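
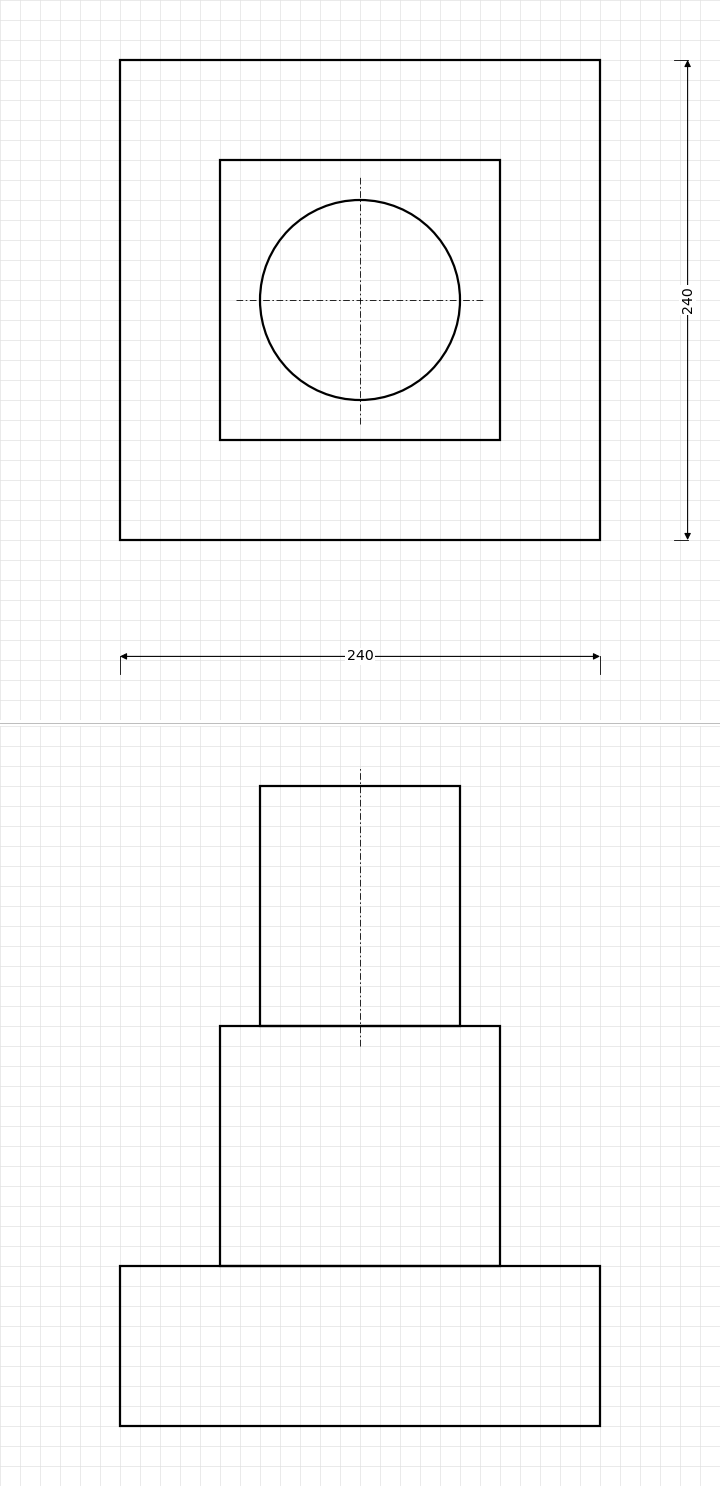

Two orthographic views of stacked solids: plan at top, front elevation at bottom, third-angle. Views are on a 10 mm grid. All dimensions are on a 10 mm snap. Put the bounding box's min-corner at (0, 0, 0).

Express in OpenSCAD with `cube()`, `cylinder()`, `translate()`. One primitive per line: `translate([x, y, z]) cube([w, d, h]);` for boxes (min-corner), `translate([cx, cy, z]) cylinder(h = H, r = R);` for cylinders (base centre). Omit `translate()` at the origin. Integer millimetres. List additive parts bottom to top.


cube([240, 240, 80]);
translate([50, 50, 80]) cube([140, 140, 120]);
translate([120, 120, 200]) cylinder(h = 120, r = 50);


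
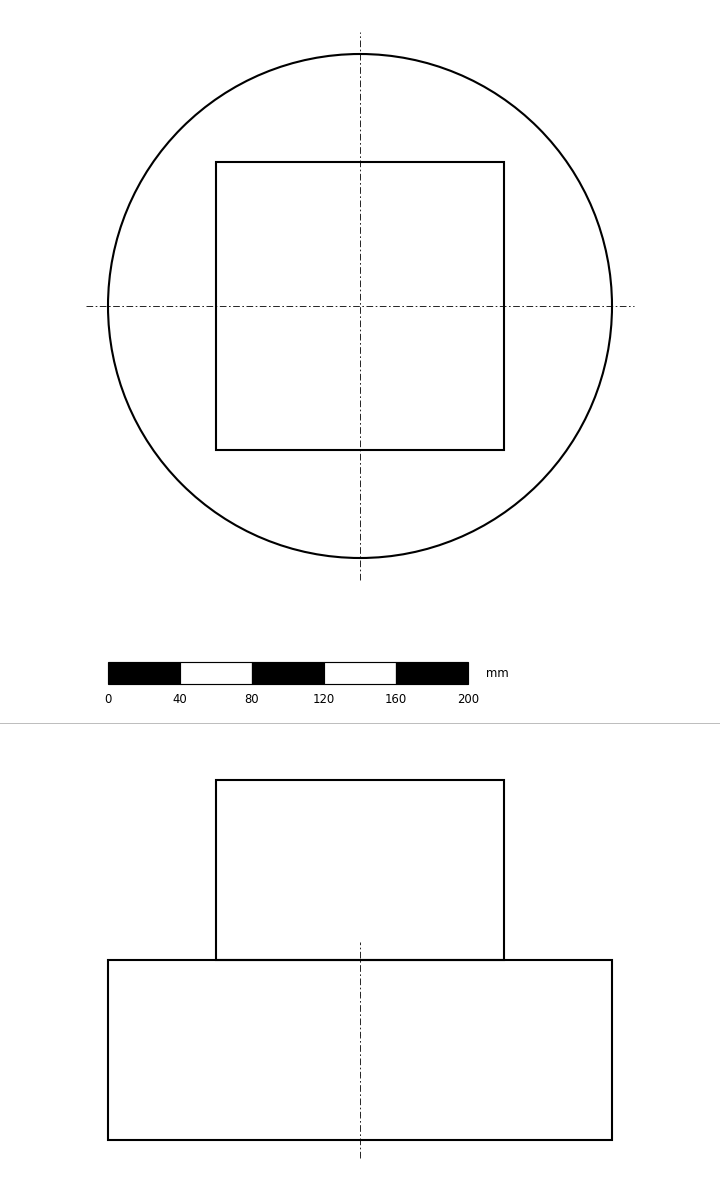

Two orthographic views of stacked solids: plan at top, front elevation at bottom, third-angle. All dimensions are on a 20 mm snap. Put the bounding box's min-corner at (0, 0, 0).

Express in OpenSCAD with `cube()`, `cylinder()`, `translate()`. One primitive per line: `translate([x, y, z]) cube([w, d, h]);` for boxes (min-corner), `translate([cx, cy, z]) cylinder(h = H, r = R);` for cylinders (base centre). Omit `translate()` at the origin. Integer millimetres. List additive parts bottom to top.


translate([140, 140, 0]) cylinder(h = 100, r = 140);
translate([60, 60, 100]) cube([160, 160, 100]);


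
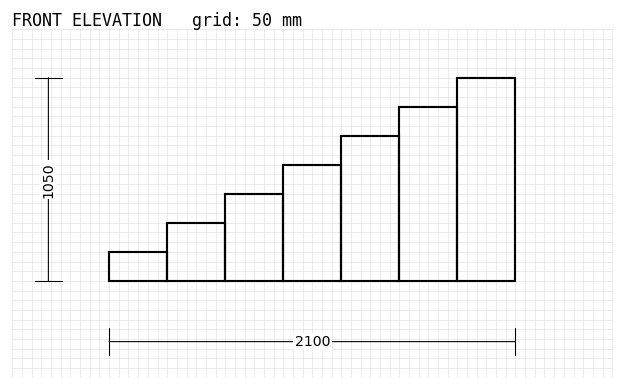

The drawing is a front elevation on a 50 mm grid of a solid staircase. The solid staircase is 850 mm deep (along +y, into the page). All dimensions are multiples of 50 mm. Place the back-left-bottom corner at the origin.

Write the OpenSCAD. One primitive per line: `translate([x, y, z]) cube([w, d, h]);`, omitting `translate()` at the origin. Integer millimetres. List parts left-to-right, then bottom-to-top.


cube([300, 850, 150]);
translate([300, 0, 0]) cube([300, 850, 300]);
translate([600, 0, 0]) cube([300, 850, 450]);
translate([900, 0, 0]) cube([300, 850, 600]);
translate([1200, 0, 0]) cube([300, 850, 750]);
translate([1500, 0, 0]) cube([300, 850, 900]);
translate([1800, 0, 0]) cube([300, 850, 1050]);


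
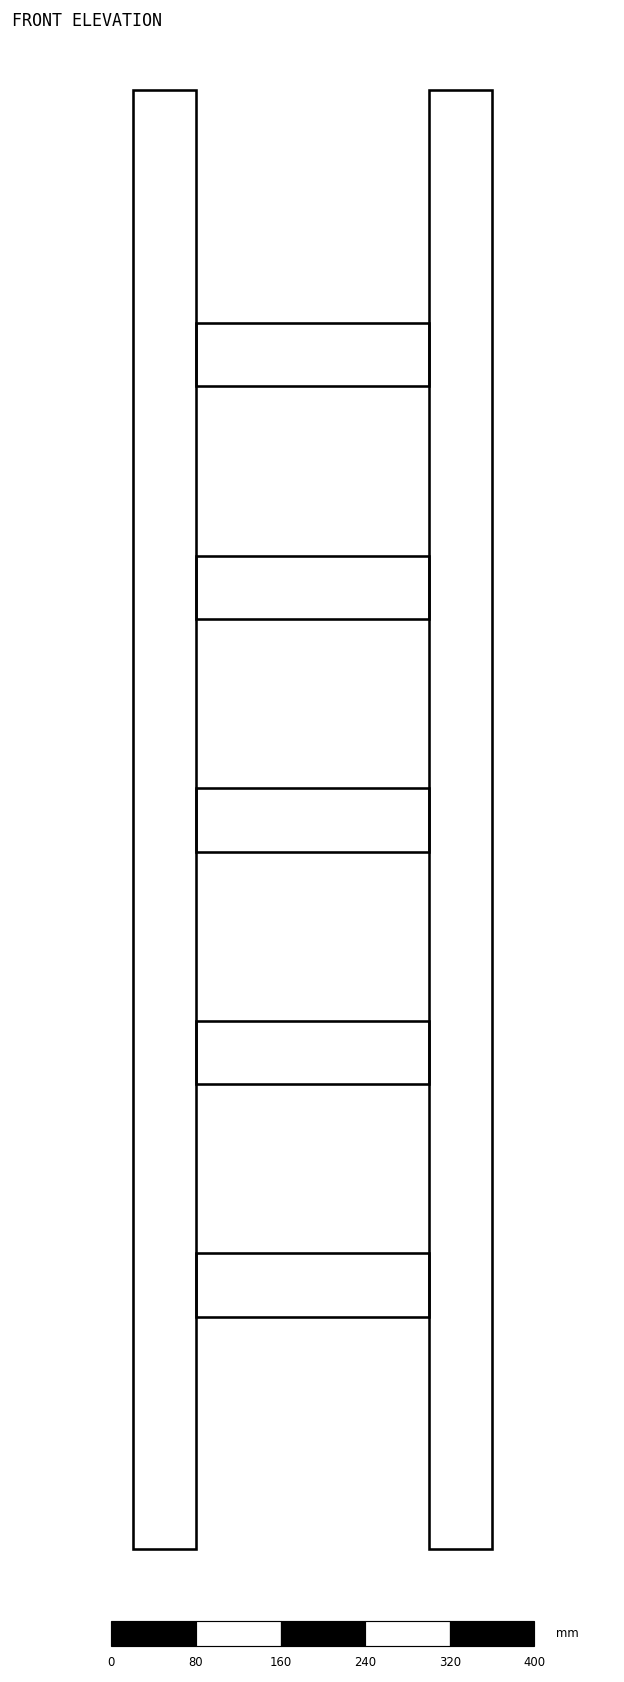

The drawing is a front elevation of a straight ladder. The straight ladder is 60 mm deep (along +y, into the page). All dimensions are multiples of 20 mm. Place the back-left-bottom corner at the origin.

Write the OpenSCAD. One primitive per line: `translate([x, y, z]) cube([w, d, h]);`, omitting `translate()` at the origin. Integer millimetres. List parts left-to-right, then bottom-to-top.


cube([60, 60, 1380]);
translate([60, 0, 220]) cube([220, 60, 60]);
translate([60, 0, 440]) cube([220, 60, 60]);
translate([60, 0, 660]) cube([220, 60, 60]);
translate([60, 0, 880]) cube([220, 60, 60]);
translate([60, 0, 1100]) cube([220, 60, 60]);
translate([280, 0, 0]) cube([60, 60, 1380]);


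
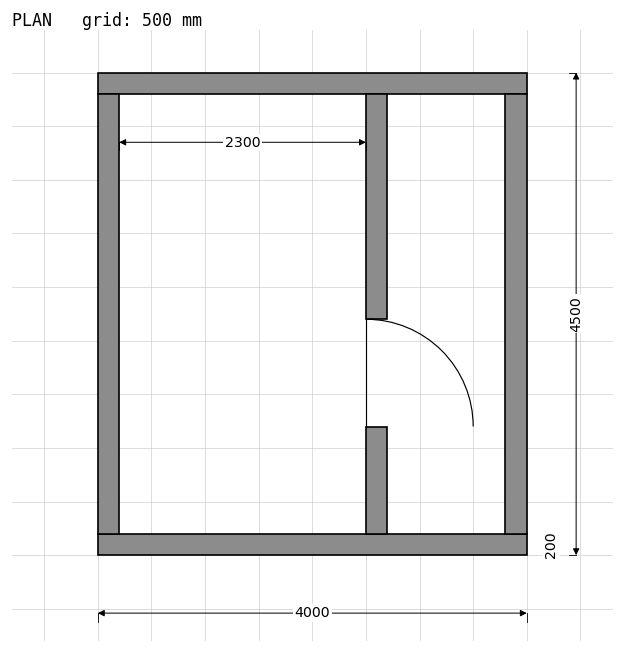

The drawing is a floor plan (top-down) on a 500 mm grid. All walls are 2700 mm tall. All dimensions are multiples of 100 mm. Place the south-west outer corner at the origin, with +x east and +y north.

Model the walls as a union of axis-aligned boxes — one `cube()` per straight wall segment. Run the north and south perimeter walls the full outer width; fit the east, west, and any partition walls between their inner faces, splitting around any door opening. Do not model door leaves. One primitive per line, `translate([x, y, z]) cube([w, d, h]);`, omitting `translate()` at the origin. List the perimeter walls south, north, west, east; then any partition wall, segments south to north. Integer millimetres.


cube([4000, 200, 2700]);
translate([0, 4300, 0]) cube([4000, 200, 2700]);
translate([0, 200, 0]) cube([200, 4100, 2700]);
translate([3800, 200, 0]) cube([200, 4100, 2700]);
translate([2500, 200, 0]) cube([200, 1000, 2700]);
translate([2500, 2200, 0]) cube([200, 2100, 2700]);


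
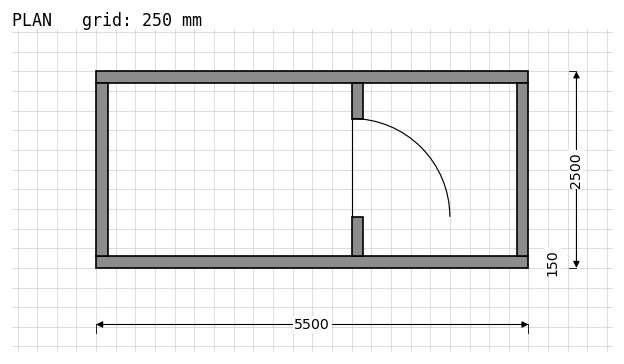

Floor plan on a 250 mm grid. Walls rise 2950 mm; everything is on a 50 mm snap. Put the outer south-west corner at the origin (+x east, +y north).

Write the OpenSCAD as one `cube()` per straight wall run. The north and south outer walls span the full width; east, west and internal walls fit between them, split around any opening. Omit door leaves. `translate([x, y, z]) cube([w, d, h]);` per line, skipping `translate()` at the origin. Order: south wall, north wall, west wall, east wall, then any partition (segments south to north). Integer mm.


cube([5500, 150, 2950]);
translate([0, 2350, 0]) cube([5500, 150, 2950]);
translate([0, 150, 0]) cube([150, 2200, 2950]);
translate([5350, 150, 0]) cube([150, 2200, 2950]);
translate([3250, 150, 0]) cube([150, 500, 2950]);
translate([3250, 1900, 0]) cube([150, 450, 2950]);


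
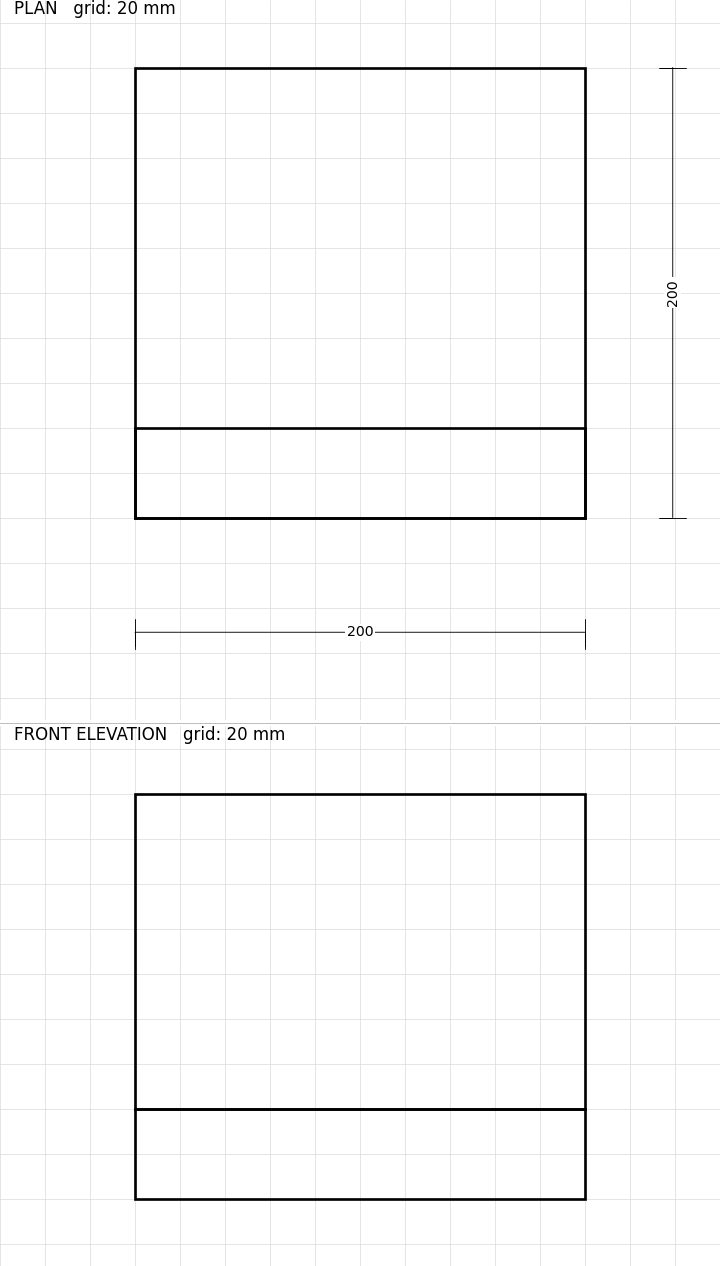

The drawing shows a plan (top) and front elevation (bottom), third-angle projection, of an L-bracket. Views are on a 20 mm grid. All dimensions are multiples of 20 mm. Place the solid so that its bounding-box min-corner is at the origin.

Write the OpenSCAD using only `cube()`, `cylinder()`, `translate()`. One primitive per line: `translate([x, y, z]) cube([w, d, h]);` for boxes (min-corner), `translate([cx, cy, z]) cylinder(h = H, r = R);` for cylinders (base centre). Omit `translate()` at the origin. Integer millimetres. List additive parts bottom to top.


cube([200, 200, 40]);
translate([0, 0, 40]) cube([200, 40, 140]);


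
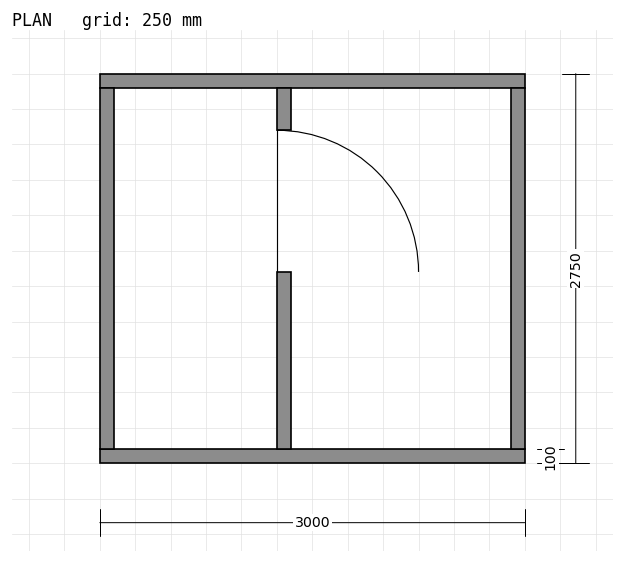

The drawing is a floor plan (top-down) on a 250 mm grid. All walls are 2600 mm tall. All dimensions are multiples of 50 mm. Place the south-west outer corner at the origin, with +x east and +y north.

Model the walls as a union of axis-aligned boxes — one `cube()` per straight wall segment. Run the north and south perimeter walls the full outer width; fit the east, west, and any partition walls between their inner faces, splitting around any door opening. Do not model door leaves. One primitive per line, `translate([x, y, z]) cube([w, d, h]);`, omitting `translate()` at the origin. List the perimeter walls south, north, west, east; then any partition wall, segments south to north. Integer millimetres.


cube([3000, 100, 2600]);
translate([0, 2650, 0]) cube([3000, 100, 2600]);
translate([0, 100, 0]) cube([100, 2550, 2600]);
translate([2900, 100, 0]) cube([100, 2550, 2600]);
translate([1250, 100, 0]) cube([100, 1250, 2600]);
translate([1250, 2350, 0]) cube([100, 300, 2600]);


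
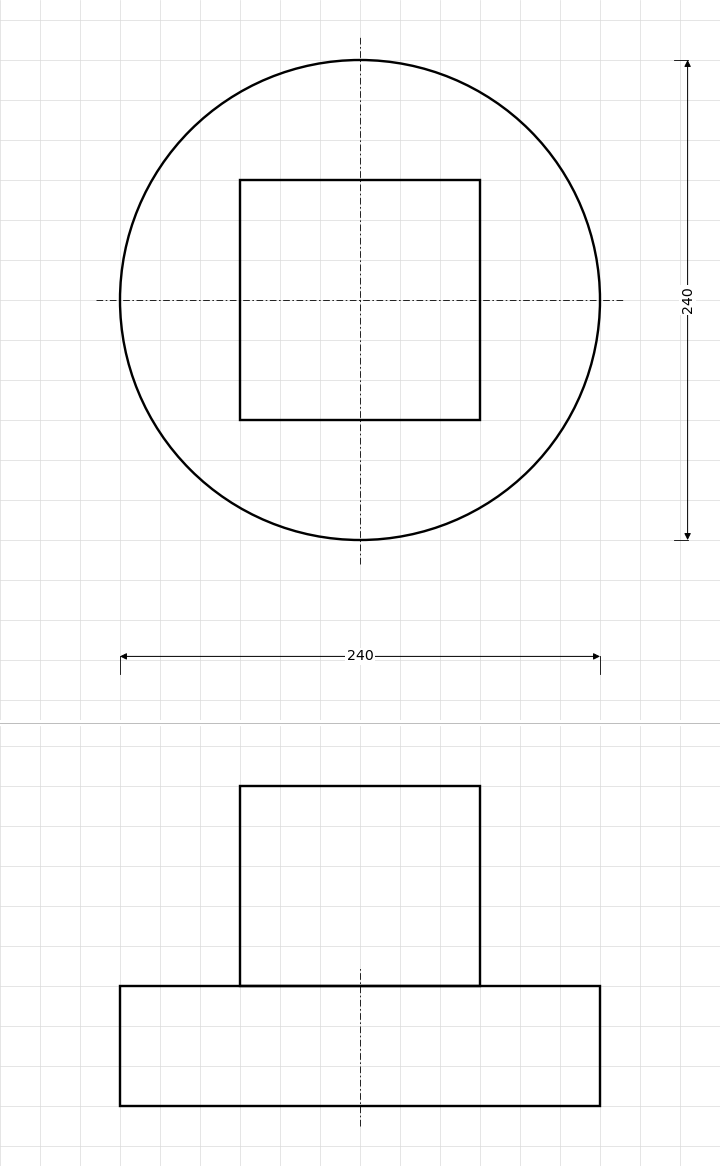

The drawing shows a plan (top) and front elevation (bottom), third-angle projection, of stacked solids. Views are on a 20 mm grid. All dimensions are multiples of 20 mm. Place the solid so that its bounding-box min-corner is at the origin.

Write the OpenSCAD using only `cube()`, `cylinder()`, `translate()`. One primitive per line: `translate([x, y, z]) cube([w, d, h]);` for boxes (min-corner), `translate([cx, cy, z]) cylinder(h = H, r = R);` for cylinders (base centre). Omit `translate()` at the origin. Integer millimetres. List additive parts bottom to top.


translate([120, 120, 0]) cylinder(h = 60, r = 120);
translate([60, 60, 60]) cube([120, 120, 100]);


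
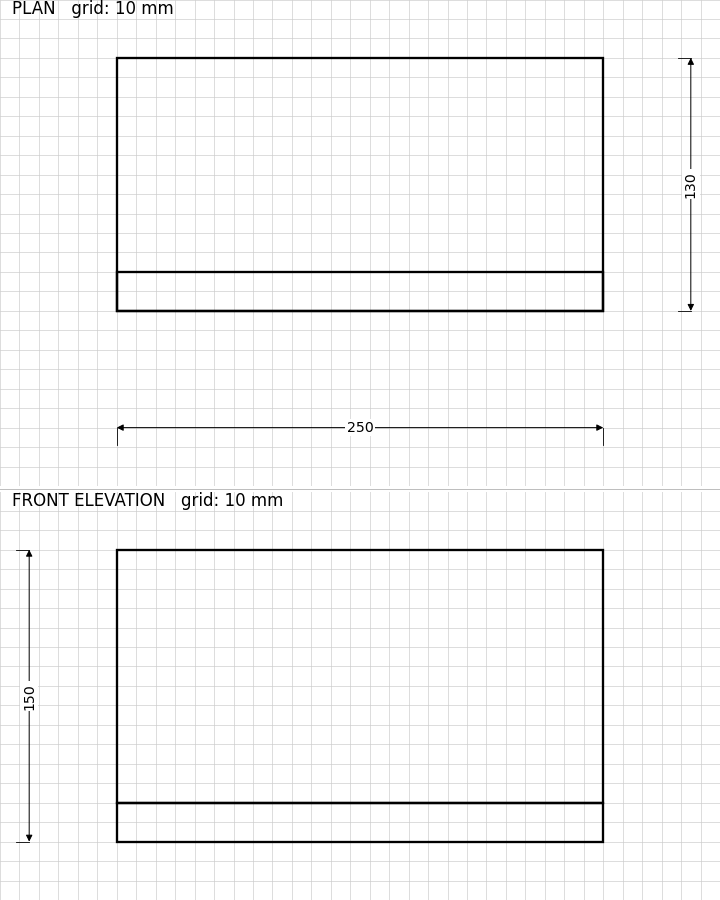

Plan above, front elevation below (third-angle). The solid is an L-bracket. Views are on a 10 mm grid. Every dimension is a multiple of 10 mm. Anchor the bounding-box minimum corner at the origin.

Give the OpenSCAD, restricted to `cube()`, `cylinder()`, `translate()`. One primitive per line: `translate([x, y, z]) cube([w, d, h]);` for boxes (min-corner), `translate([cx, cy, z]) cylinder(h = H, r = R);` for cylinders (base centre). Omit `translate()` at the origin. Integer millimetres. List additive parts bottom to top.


cube([250, 130, 20]);
translate([0, 0, 20]) cube([250, 20, 130]);


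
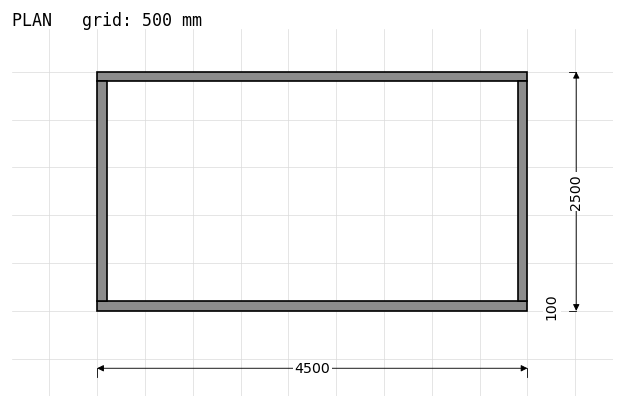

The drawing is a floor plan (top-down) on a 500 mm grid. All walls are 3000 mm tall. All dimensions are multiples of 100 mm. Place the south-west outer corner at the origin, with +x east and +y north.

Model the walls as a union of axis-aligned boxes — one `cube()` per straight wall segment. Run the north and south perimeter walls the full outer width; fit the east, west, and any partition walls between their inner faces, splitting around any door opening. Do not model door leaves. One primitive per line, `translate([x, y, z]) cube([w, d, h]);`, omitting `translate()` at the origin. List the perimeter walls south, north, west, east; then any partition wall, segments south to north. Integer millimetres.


cube([4500, 100, 3000]);
translate([0, 2400, 0]) cube([4500, 100, 3000]);
translate([0, 100, 0]) cube([100, 2300, 3000]);
translate([4400, 100, 0]) cube([100, 2300, 3000]);


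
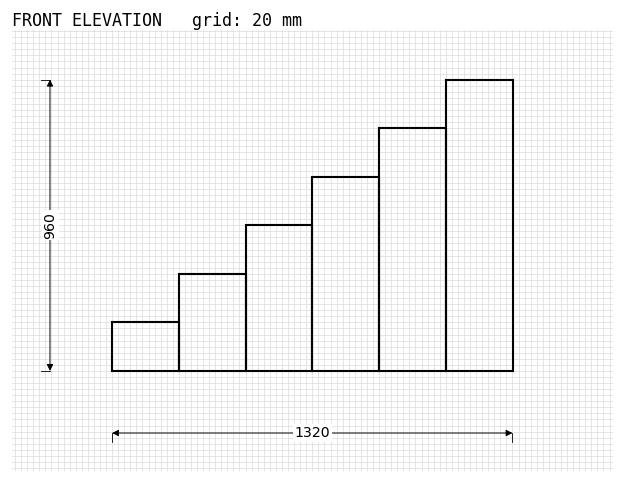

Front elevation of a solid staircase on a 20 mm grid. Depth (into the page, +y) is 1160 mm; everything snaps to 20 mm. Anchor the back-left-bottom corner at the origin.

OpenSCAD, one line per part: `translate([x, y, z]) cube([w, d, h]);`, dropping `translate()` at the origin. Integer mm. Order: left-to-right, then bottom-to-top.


cube([220, 1160, 160]);
translate([220, 0, 0]) cube([220, 1160, 320]);
translate([440, 0, 0]) cube([220, 1160, 480]);
translate([660, 0, 0]) cube([220, 1160, 640]);
translate([880, 0, 0]) cube([220, 1160, 800]);
translate([1100, 0, 0]) cube([220, 1160, 960]);


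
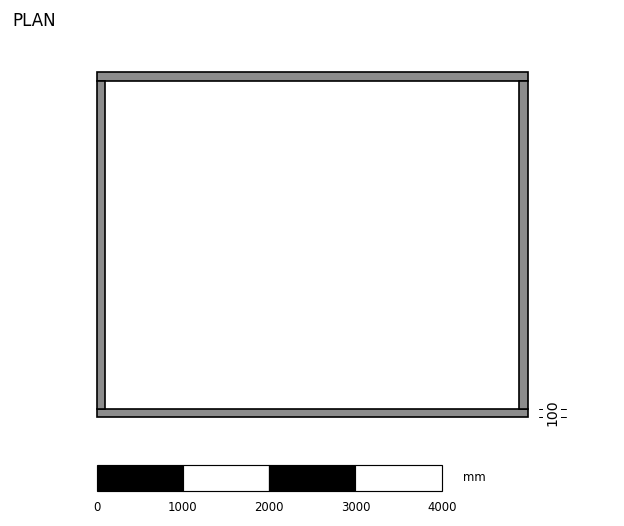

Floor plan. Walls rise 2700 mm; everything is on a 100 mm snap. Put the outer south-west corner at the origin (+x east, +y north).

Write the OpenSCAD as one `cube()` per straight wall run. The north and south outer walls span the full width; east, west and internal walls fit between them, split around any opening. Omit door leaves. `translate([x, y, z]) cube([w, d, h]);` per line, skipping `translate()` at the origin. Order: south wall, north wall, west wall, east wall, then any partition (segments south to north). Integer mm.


cube([5000, 100, 2700]);
translate([0, 3900, 0]) cube([5000, 100, 2700]);
translate([0, 100, 0]) cube([100, 3800, 2700]);
translate([4900, 100, 0]) cube([100, 3800, 2700]);


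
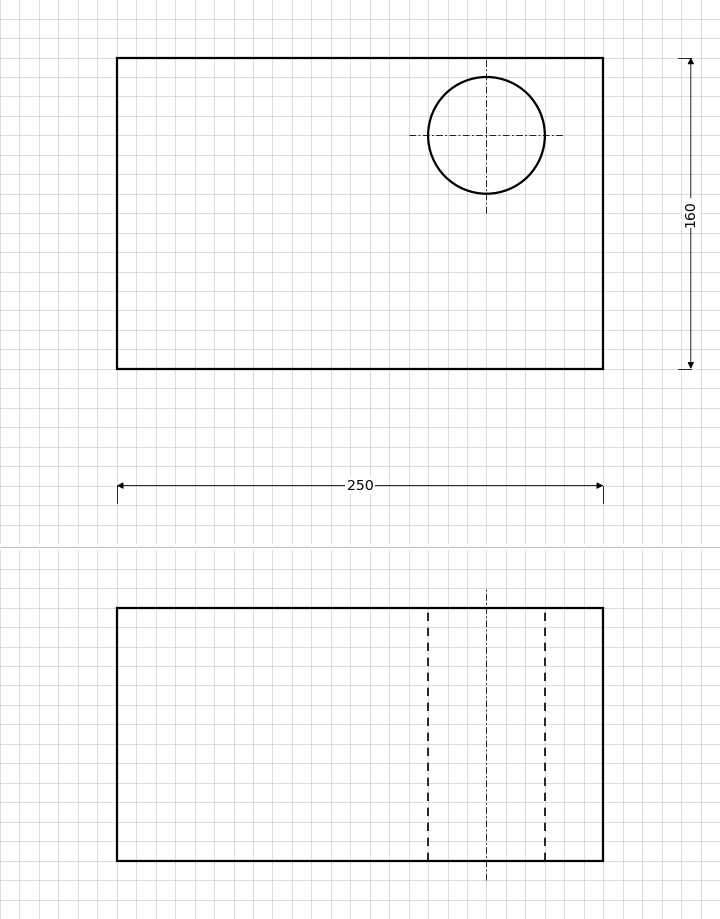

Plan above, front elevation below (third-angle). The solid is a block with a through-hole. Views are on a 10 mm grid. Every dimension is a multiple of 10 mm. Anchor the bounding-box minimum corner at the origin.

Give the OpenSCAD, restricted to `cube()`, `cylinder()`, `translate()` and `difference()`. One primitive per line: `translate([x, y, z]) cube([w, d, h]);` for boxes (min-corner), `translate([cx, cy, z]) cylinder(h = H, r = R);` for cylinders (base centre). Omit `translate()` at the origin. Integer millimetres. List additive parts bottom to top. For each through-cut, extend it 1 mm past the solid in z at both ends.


difference() {
  cube([250, 160, 130]);
  translate([190, 120, -1]) cylinder(h = 132, r = 30);
}


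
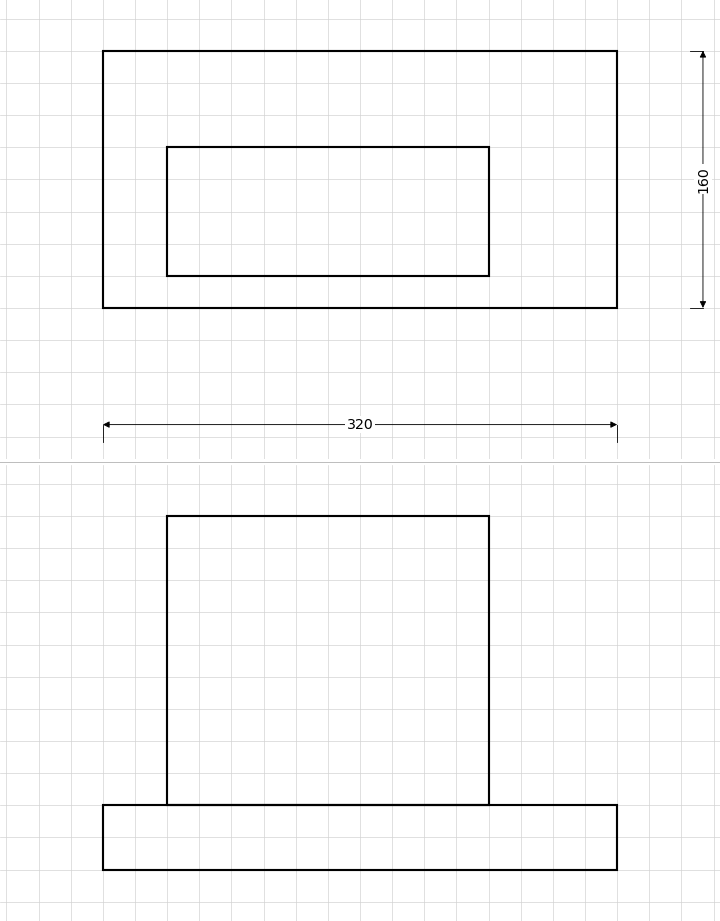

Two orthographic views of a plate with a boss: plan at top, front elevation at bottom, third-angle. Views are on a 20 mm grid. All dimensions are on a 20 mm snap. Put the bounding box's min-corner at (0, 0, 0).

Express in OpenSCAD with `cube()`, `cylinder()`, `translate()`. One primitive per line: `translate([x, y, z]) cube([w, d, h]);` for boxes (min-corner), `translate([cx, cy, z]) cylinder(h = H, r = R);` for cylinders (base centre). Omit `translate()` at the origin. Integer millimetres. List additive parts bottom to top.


cube([320, 160, 40]);
translate([40, 20, 40]) cube([200, 80, 180]);


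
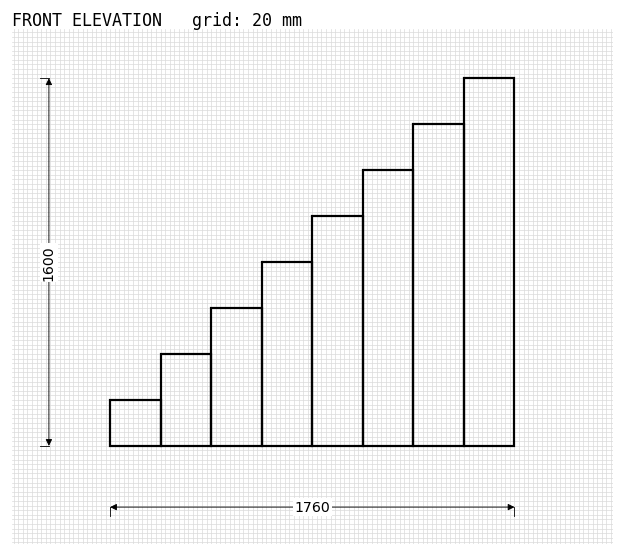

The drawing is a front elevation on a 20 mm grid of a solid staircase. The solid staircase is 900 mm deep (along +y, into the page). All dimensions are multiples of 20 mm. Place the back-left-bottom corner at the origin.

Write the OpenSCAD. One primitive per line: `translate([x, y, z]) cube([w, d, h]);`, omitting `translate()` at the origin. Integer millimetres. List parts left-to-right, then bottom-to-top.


cube([220, 900, 200]);
translate([220, 0, 0]) cube([220, 900, 400]);
translate([440, 0, 0]) cube([220, 900, 600]);
translate([660, 0, 0]) cube([220, 900, 800]);
translate([880, 0, 0]) cube([220, 900, 1000]);
translate([1100, 0, 0]) cube([220, 900, 1200]);
translate([1320, 0, 0]) cube([220, 900, 1400]);
translate([1540, 0, 0]) cube([220, 900, 1600]);


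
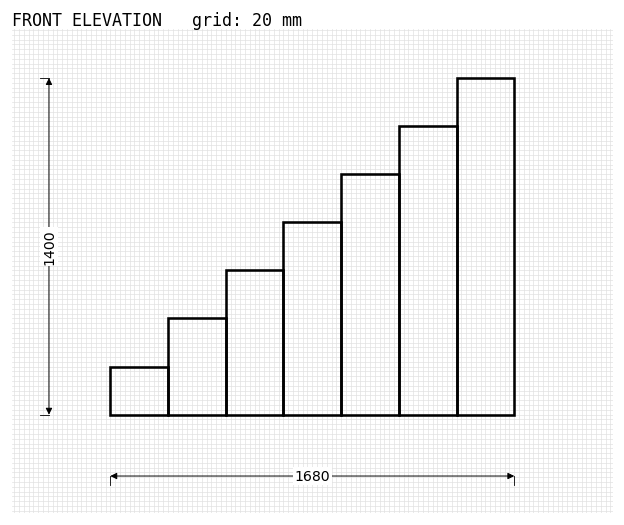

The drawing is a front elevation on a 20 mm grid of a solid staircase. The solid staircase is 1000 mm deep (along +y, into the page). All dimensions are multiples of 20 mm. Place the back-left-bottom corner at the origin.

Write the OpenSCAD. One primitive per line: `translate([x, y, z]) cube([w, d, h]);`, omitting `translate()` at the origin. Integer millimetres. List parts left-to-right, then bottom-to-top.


cube([240, 1000, 200]);
translate([240, 0, 0]) cube([240, 1000, 400]);
translate([480, 0, 0]) cube([240, 1000, 600]);
translate([720, 0, 0]) cube([240, 1000, 800]);
translate([960, 0, 0]) cube([240, 1000, 1000]);
translate([1200, 0, 0]) cube([240, 1000, 1200]);
translate([1440, 0, 0]) cube([240, 1000, 1400]);


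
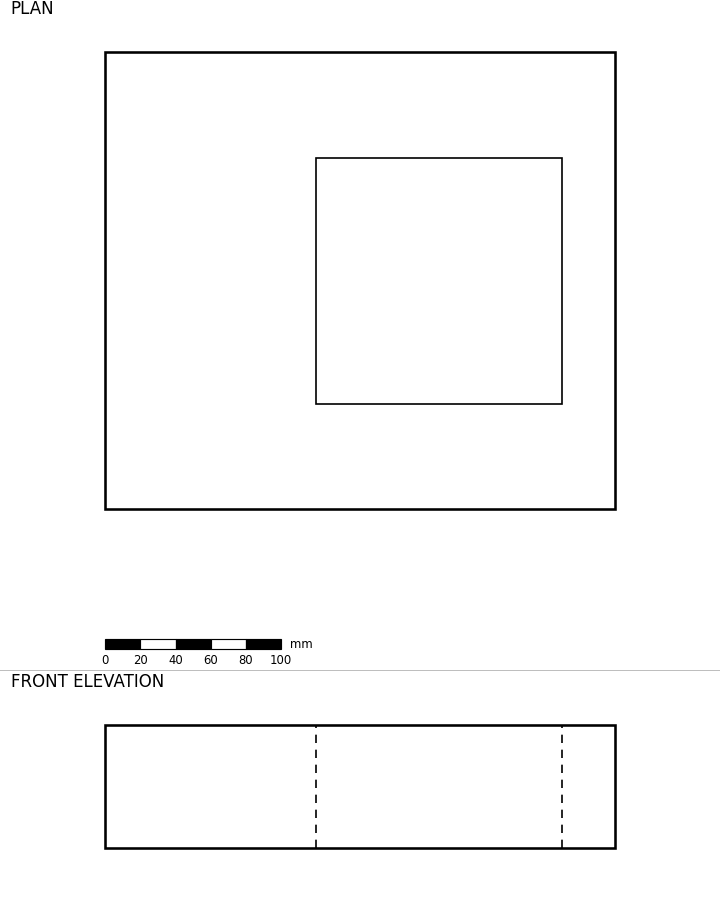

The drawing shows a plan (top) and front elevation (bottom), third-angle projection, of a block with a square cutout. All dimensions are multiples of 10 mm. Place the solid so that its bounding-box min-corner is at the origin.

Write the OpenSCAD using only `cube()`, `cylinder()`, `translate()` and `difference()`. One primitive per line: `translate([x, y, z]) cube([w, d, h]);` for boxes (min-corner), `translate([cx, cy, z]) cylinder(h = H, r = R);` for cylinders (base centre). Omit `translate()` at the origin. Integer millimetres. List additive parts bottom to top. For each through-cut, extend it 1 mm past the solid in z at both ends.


difference() {
  cube([290, 260, 70]);
  translate([120, 60, -1]) cube([140, 140, 72]);
}


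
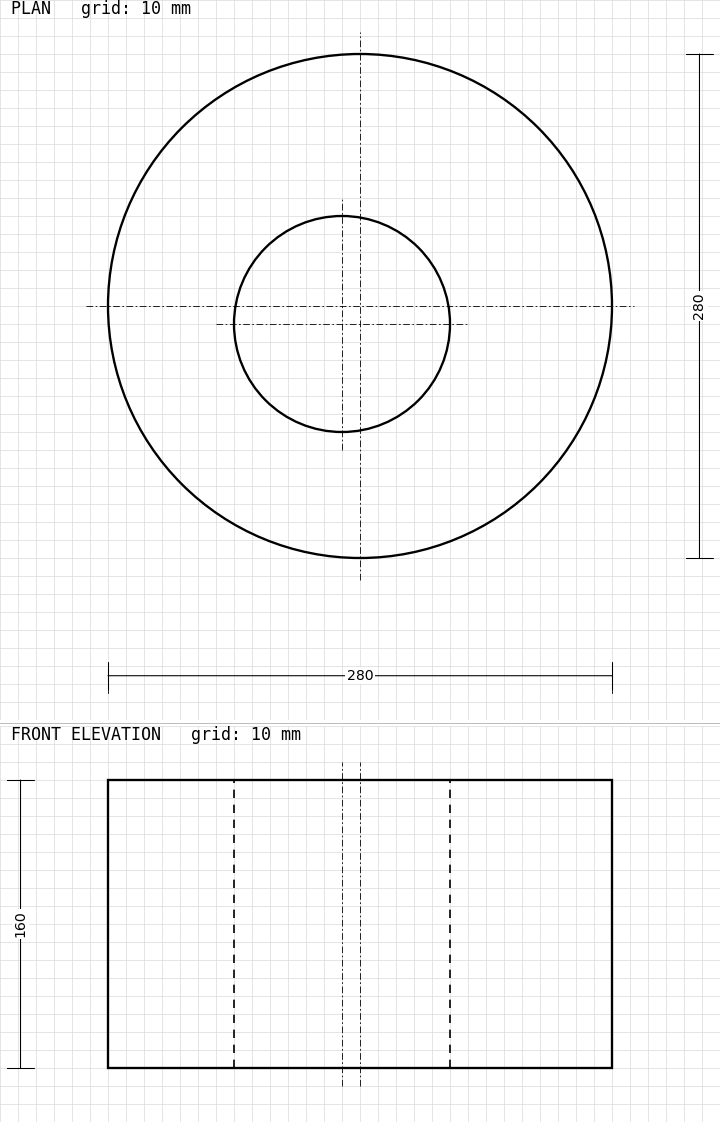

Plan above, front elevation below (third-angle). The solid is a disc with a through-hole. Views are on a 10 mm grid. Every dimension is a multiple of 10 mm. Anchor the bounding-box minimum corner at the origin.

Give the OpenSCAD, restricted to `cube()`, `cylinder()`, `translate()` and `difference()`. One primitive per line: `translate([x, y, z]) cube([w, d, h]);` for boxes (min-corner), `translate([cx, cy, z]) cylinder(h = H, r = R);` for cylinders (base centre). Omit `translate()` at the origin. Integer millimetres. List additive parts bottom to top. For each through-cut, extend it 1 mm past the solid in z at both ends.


difference() {
  translate([140, 140, 0]) cylinder(h = 160, r = 140);
  translate([130, 130, -1]) cylinder(h = 162, r = 60);
}


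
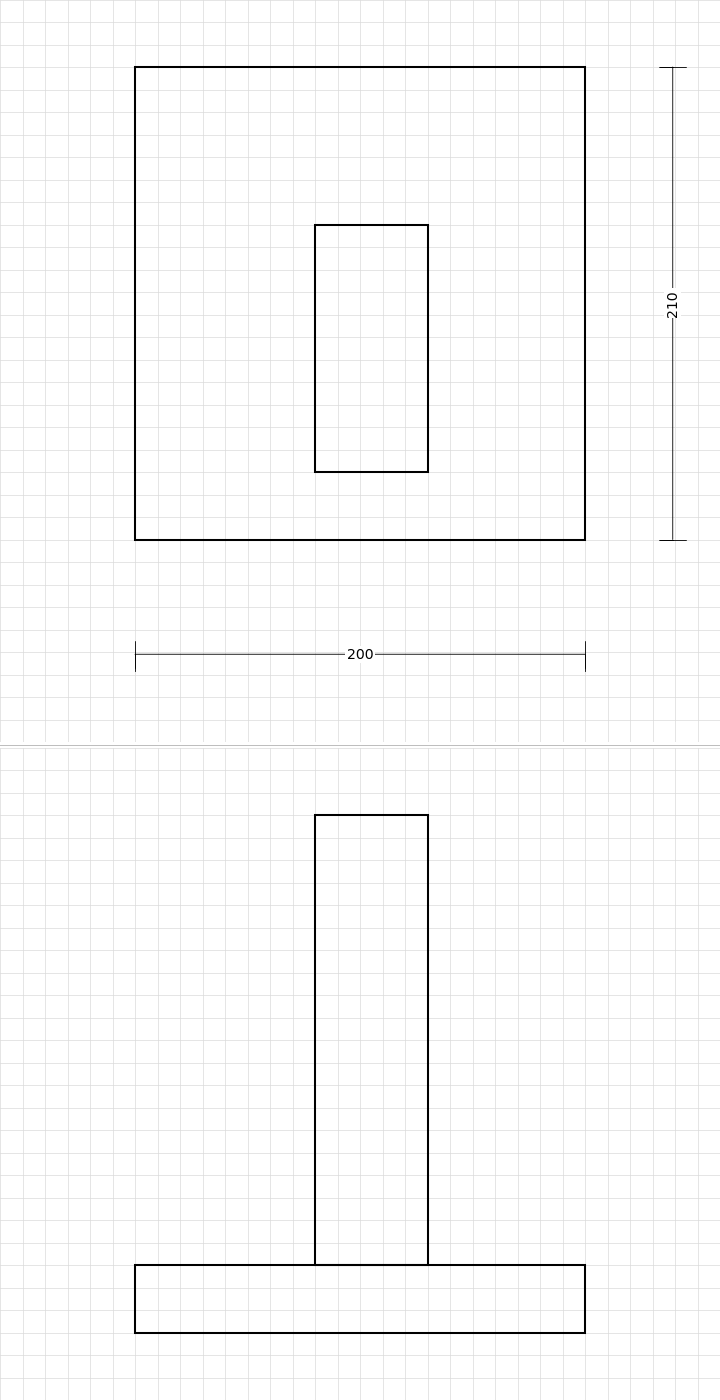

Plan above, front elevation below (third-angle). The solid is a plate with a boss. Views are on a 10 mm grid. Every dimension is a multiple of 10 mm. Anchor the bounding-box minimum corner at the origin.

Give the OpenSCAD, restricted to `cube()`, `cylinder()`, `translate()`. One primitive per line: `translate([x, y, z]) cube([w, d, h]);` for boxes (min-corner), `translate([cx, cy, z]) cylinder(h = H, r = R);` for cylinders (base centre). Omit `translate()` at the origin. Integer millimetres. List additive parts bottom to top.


cube([200, 210, 30]);
translate([80, 30, 30]) cube([50, 110, 200]);


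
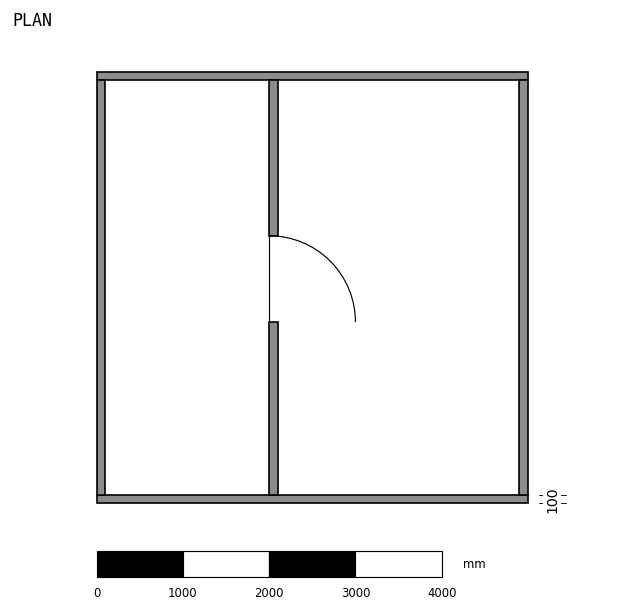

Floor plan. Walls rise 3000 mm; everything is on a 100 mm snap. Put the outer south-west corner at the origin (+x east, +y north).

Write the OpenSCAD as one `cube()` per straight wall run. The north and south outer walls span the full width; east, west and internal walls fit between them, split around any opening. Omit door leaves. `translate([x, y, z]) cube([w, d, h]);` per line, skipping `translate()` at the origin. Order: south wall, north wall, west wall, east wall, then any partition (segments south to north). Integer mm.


cube([5000, 100, 3000]);
translate([0, 4900, 0]) cube([5000, 100, 3000]);
translate([0, 100, 0]) cube([100, 4800, 3000]);
translate([4900, 100, 0]) cube([100, 4800, 3000]);
translate([2000, 100, 0]) cube([100, 2000, 3000]);
translate([2000, 3100, 0]) cube([100, 1800, 3000]);


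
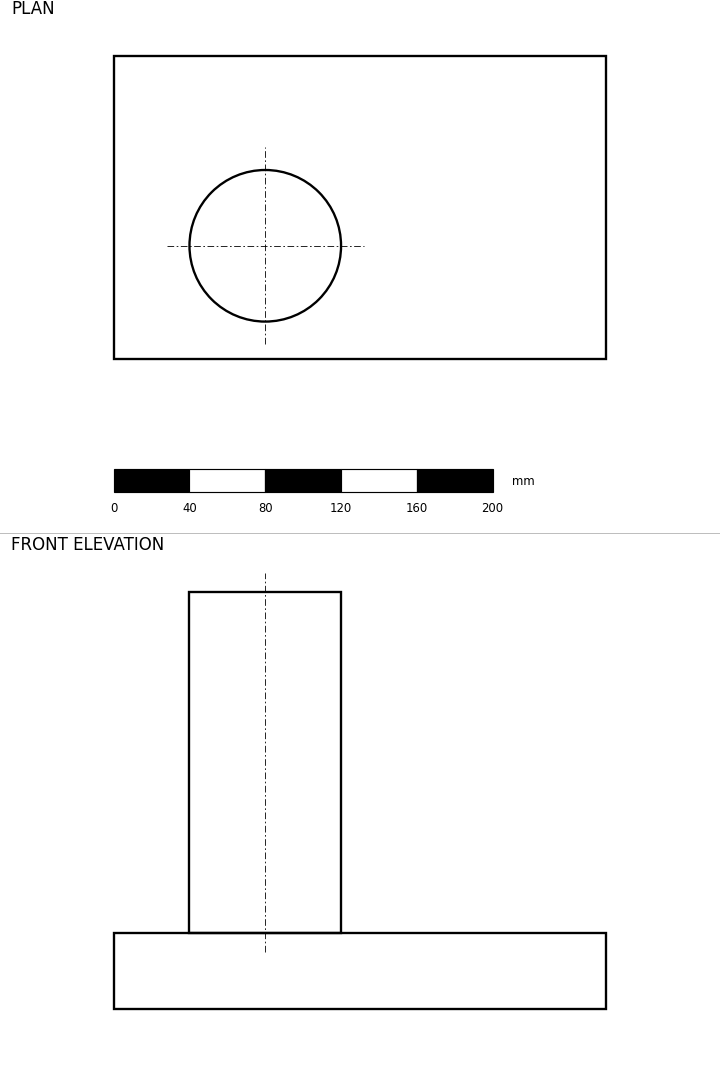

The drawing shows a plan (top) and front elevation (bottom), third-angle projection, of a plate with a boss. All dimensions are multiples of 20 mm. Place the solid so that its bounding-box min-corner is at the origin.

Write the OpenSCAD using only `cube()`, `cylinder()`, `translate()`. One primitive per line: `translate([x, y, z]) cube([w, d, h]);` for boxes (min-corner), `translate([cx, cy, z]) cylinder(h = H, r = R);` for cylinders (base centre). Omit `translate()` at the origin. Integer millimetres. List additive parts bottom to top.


cube([260, 160, 40]);
translate([80, 60, 40]) cylinder(h = 180, r = 40);


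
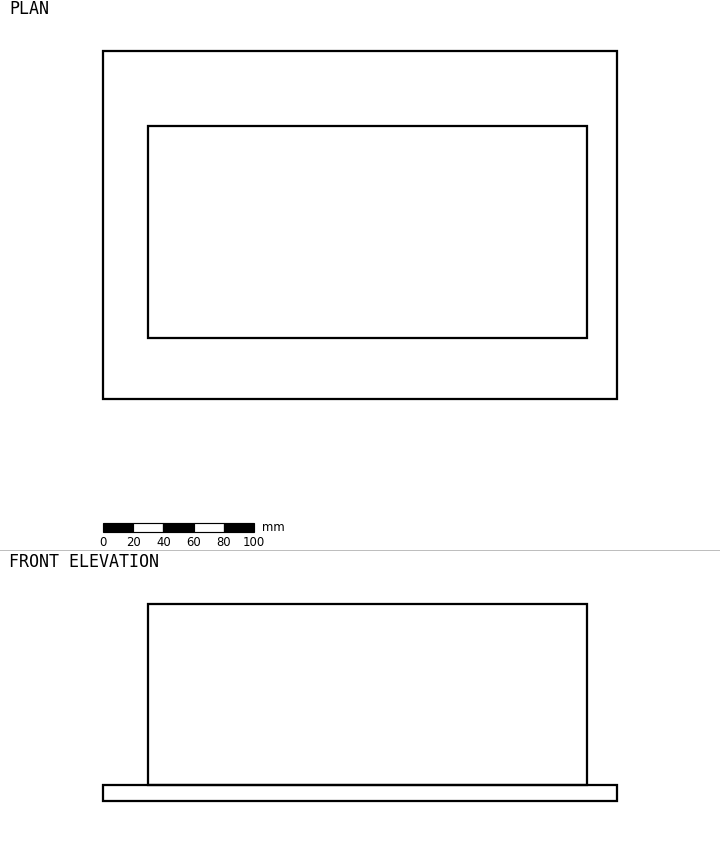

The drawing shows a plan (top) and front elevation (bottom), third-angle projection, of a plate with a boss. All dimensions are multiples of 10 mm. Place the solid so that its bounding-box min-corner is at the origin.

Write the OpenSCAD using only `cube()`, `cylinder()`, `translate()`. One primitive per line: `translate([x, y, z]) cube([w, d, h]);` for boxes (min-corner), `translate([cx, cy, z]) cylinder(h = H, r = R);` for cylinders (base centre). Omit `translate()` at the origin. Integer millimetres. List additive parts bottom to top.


cube([340, 230, 10]);
translate([30, 40, 10]) cube([290, 140, 120]);


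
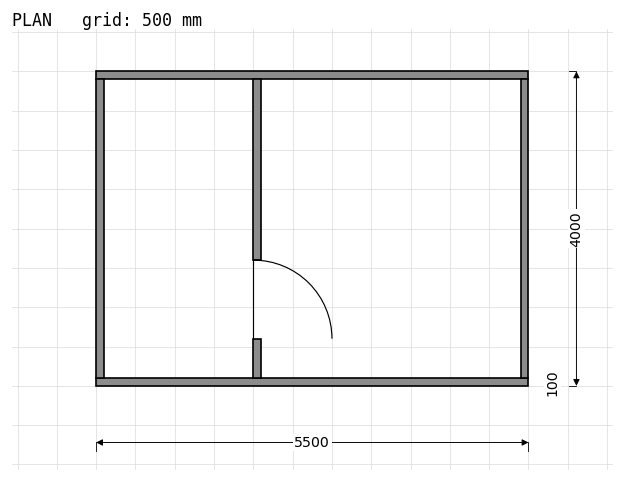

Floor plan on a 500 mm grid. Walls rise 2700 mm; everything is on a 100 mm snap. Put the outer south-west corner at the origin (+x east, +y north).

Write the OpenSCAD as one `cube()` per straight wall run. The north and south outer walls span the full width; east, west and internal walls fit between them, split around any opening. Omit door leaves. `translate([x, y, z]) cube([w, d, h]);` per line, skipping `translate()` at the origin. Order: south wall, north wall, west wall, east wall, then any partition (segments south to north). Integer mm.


cube([5500, 100, 2700]);
translate([0, 3900, 0]) cube([5500, 100, 2700]);
translate([0, 100, 0]) cube([100, 3800, 2700]);
translate([5400, 100, 0]) cube([100, 3800, 2700]);
translate([2000, 100, 0]) cube([100, 500, 2700]);
translate([2000, 1600, 0]) cube([100, 2300, 2700]);


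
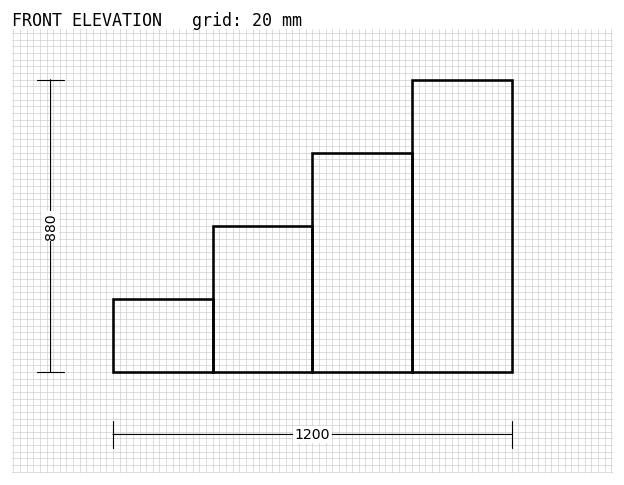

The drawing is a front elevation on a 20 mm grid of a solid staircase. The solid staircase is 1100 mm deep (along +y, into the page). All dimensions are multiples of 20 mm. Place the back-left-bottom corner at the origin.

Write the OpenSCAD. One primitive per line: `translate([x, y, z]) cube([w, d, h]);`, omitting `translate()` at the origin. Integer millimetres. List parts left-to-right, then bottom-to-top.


cube([300, 1100, 220]);
translate([300, 0, 0]) cube([300, 1100, 440]);
translate([600, 0, 0]) cube([300, 1100, 660]);
translate([900, 0, 0]) cube([300, 1100, 880]);


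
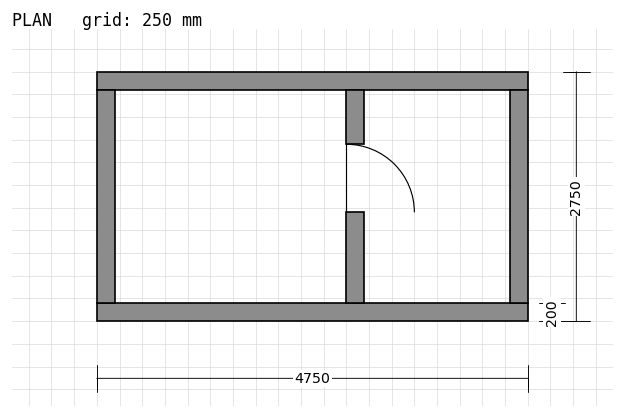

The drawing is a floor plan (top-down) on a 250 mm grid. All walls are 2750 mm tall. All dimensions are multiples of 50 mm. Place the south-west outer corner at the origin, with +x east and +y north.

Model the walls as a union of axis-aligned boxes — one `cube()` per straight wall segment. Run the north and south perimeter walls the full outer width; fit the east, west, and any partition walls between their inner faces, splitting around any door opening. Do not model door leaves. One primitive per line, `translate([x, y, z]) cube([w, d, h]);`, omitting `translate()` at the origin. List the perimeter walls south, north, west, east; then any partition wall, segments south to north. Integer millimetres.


cube([4750, 200, 2750]);
translate([0, 2550, 0]) cube([4750, 200, 2750]);
translate([0, 200, 0]) cube([200, 2350, 2750]);
translate([4550, 200, 0]) cube([200, 2350, 2750]);
translate([2750, 200, 0]) cube([200, 1000, 2750]);
translate([2750, 1950, 0]) cube([200, 600, 2750]);


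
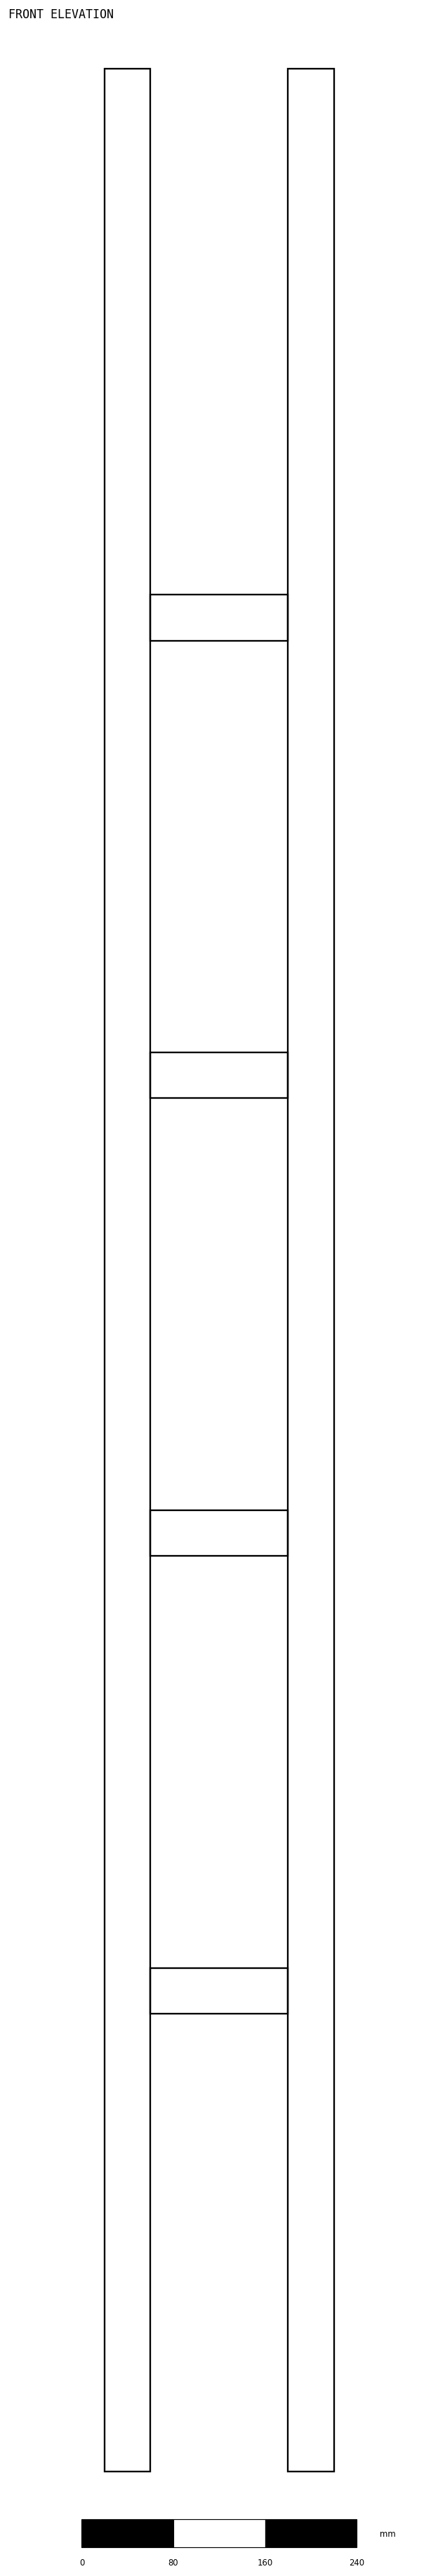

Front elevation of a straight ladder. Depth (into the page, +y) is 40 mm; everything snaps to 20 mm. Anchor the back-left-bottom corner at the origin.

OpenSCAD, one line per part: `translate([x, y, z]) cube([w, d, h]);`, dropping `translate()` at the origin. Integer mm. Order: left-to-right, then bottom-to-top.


cube([40, 40, 2100]);
translate([40, 0, 400]) cube([120, 40, 40]);
translate([40, 0, 800]) cube([120, 40, 40]);
translate([40, 0, 1200]) cube([120, 40, 40]);
translate([40, 0, 1600]) cube([120, 40, 40]);
translate([160, 0, 0]) cube([40, 40, 2100]);


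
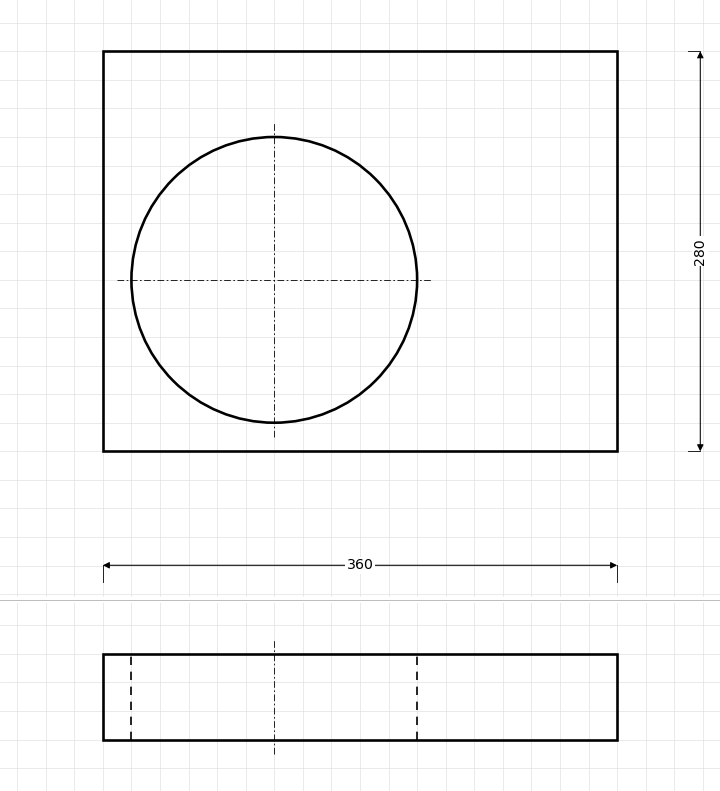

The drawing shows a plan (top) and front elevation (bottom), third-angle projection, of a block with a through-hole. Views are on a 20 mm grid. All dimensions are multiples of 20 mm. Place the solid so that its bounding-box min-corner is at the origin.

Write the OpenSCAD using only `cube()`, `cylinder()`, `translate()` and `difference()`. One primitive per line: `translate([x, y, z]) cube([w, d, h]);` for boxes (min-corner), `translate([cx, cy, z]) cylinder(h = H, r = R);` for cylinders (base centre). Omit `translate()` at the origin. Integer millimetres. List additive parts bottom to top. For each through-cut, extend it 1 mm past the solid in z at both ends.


difference() {
  cube([360, 280, 60]);
  translate([120, 120, -1]) cylinder(h = 62, r = 100);
}


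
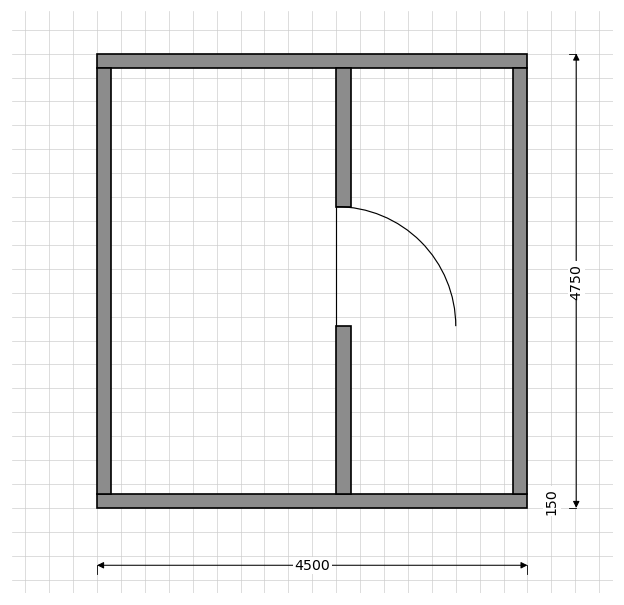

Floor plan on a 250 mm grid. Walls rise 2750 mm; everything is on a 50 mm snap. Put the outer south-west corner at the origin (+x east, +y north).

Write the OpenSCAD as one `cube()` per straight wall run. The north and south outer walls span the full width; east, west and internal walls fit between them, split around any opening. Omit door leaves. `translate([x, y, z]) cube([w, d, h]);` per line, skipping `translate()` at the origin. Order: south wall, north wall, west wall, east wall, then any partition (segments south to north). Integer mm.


cube([4500, 150, 2750]);
translate([0, 4600, 0]) cube([4500, 150, 2750]);
translate([0, 150, 0]) cube([150, 4450, 2750]);
translate([4350, 150, 0]) cube([150, 4450, 2750]);
translate([2500, 150, 0]) cube([150, 1750, 2750]);
translate([2500, 3150, 0]) cube([150, 1450, 2750]);


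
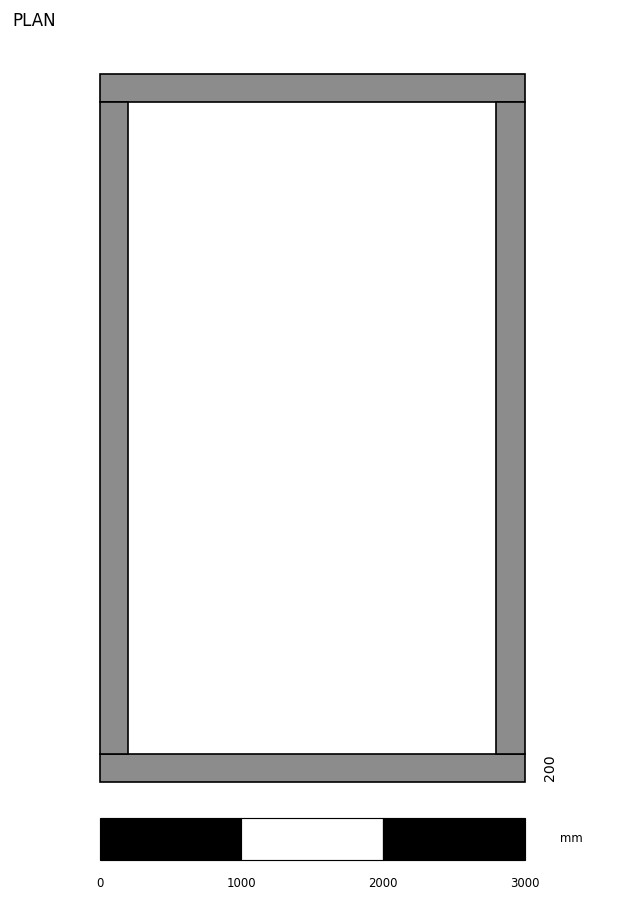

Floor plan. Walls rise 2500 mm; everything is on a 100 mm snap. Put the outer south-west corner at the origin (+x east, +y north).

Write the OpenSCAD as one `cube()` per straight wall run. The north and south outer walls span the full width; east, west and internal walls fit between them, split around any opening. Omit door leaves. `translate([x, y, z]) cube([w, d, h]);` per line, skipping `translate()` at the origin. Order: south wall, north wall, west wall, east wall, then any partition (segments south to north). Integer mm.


cube([3000, 200, 2500]);
translate([0, 4800, 0]) cube([3000, 200, 2500]);
translate([0, 200, 0]) cube([200, 4600, 2500]);
translate([2800, 200, 0]) cube([200, 4600, 2500]);


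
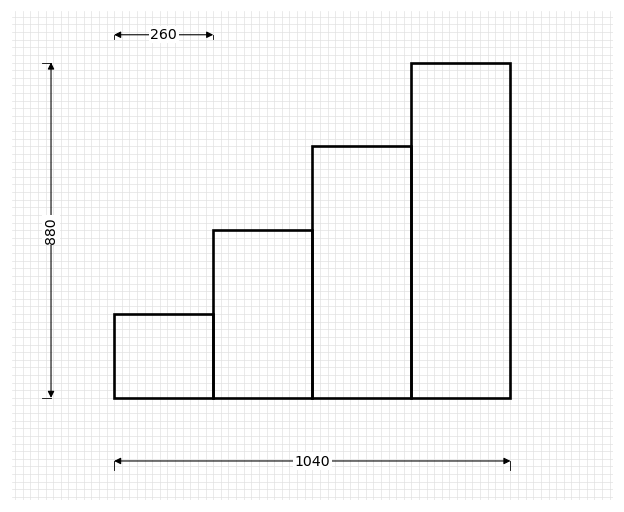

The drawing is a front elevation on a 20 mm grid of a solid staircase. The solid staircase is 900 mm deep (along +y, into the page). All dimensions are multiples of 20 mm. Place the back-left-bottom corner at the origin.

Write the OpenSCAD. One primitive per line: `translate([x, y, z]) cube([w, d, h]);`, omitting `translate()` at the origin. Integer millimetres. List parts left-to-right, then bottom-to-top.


cube([260, 900, 220]);
translate([260, 0, 0]) cube([260, 900, 440]);
translate([520, 0, 0]) cube([260, 900, 660]);
translate([780, 0, 0]) cube([260, 900, 880]);


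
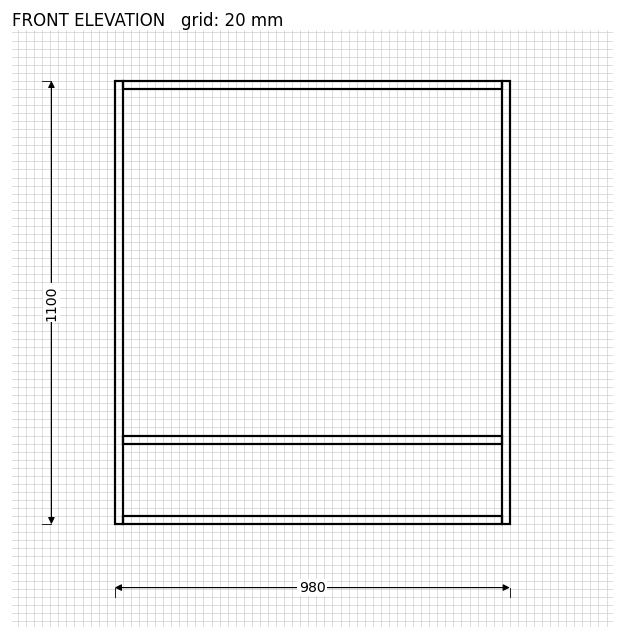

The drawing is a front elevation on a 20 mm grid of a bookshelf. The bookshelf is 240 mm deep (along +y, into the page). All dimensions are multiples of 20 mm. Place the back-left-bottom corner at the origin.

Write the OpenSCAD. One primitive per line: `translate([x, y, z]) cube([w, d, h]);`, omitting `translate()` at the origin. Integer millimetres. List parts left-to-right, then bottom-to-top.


cube([20, 240, 1100]);
translate([20, 0, 0]) cube([940, 240, 20]);
translate([20, 0, 200]) cube([940, 240, 20]);
translate([20, 0, 1080]) cube([940, 240, 20]);
translate([960, 0, 0]) cube([20, 240, 1100]);


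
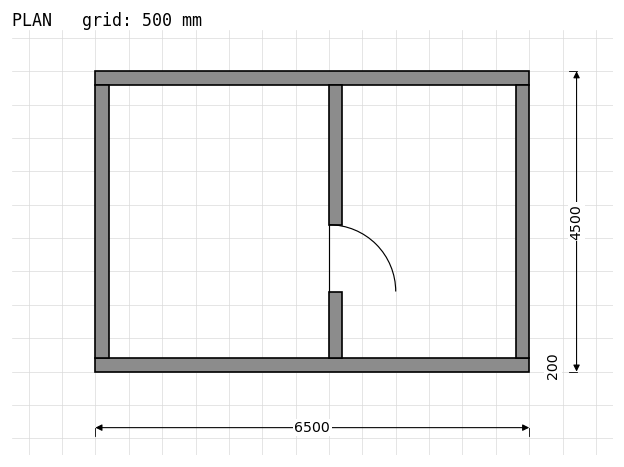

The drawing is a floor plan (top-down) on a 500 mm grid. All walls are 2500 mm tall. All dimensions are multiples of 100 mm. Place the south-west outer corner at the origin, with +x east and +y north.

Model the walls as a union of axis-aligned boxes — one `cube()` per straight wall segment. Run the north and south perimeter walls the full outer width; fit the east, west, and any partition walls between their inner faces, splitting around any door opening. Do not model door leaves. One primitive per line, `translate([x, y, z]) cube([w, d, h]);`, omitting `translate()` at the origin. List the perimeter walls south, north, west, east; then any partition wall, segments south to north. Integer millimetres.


cube([6500, 200, 2500]);
translate([0, 4300, 0]) cube([6500, 200, 2500]);
translate([0, 200, 0]) cube([200, 4100, 2500]);
translate([6300, 200, 0]) cube([200, 4100, 2500]);
translate([3500, 200, 0]) cube([200, 1000, 2500]);
translate([3500, 2200, 0]) cube([200, 2100, 2500]);


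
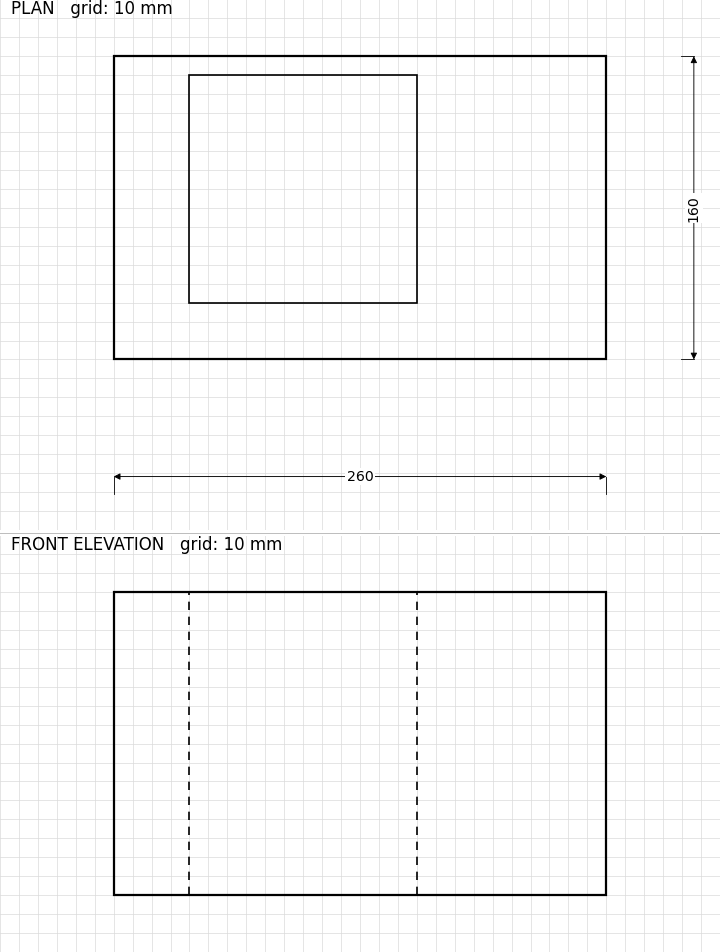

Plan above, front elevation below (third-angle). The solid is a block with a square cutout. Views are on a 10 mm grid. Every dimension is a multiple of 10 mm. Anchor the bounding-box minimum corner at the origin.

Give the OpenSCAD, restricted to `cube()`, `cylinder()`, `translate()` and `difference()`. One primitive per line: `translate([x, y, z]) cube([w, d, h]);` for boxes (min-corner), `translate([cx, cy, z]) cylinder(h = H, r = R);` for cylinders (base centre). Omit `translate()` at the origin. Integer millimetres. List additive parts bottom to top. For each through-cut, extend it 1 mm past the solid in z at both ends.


difference() {
  cube([260, 160, 160]);
  translate([40, 30, -1]) cube([120, 120, 162]);
}


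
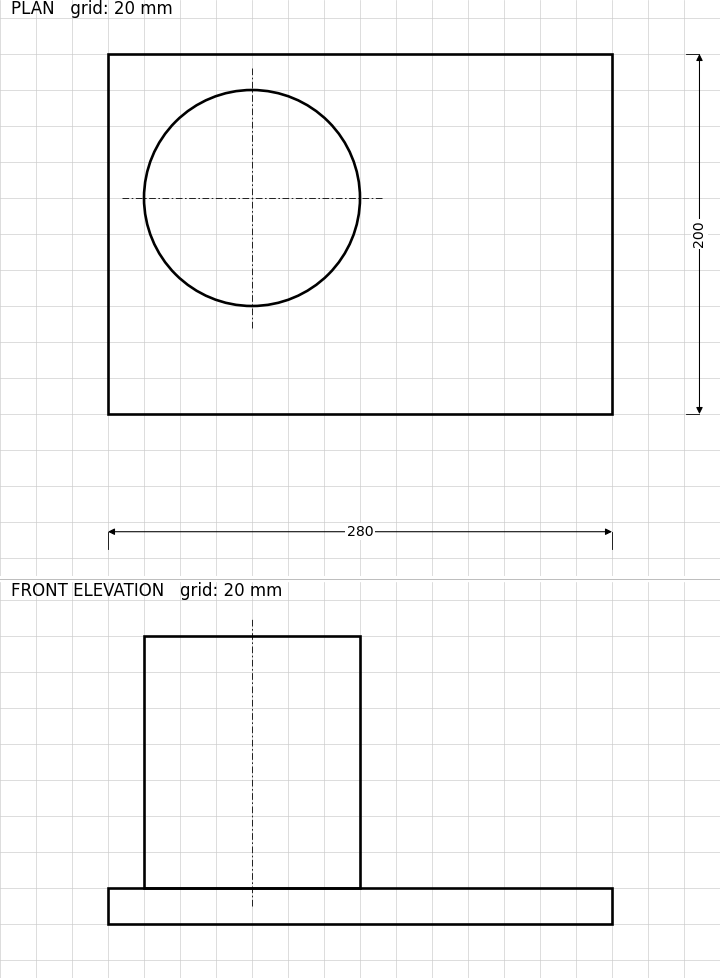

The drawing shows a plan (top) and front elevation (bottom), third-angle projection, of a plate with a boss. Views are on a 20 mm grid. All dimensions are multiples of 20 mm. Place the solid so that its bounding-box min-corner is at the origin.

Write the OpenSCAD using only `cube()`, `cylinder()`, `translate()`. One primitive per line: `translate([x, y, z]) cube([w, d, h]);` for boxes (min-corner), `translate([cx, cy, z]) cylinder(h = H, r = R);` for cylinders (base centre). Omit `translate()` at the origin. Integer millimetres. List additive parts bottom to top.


cube([280, 200, 20]);
translate([80, 120, 20]) cylinder(h = 140, r = 60);


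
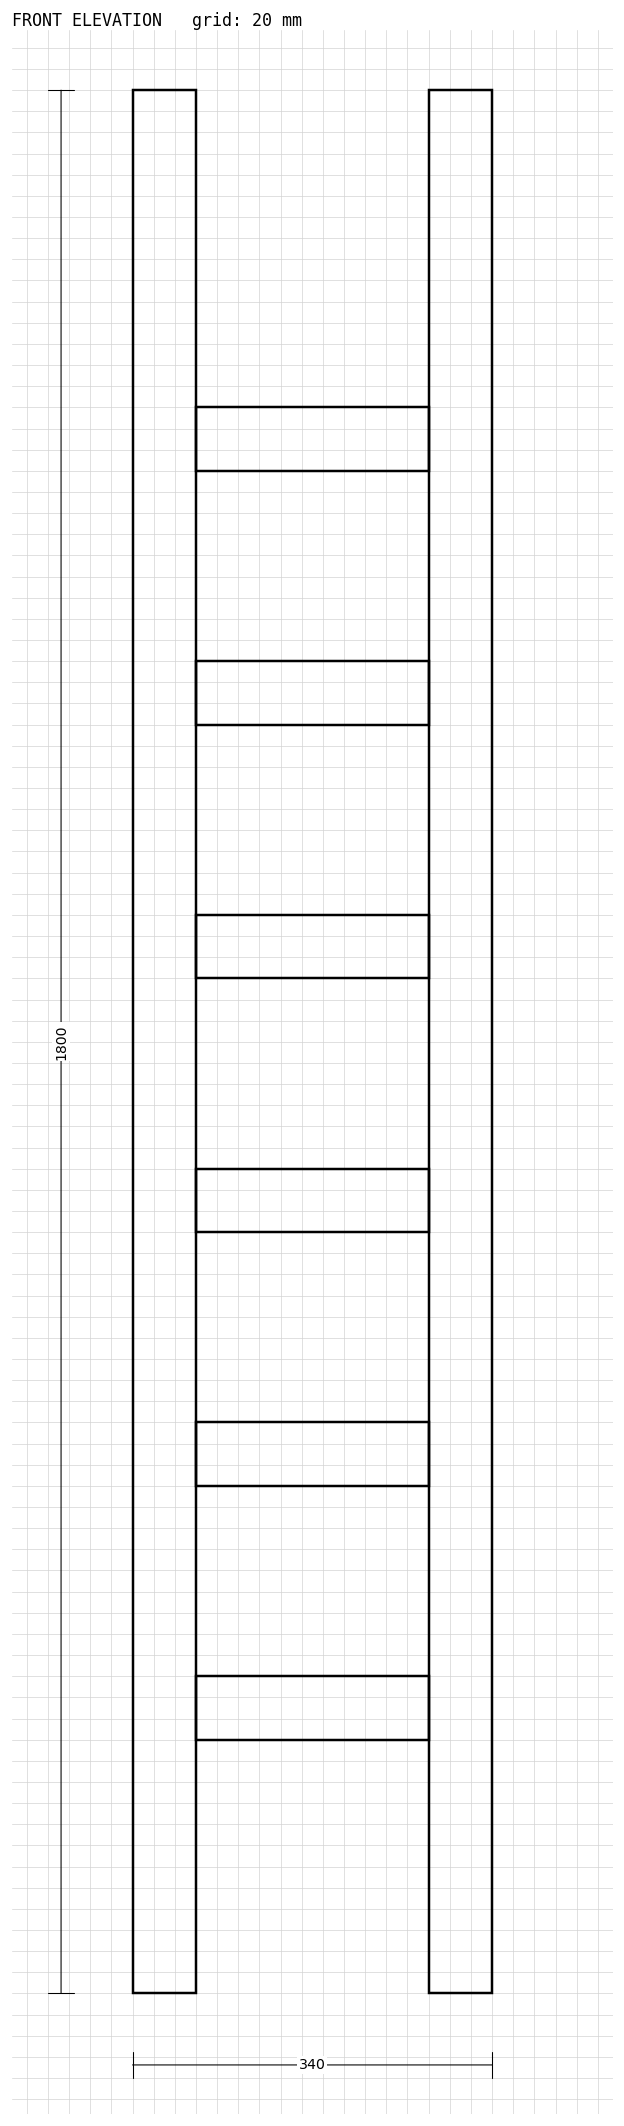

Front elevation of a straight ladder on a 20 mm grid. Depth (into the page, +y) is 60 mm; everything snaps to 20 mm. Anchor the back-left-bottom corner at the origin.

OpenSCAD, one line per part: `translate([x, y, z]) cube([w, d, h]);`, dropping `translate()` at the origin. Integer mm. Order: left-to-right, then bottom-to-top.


cube([60, 60, 1800]);
translate([60, 0, 240]) cube([220, 60, 60]);
translate([60, 0, 480]) cube([220, 60, 60]);
translate([60, 0, 720]) cube([220, 60, 60]);
translate([60, 0, 960]) cube([220, 60, 60]);
translate([60, 0, 1200]) cube([220, 60, 60]);
translate([60, 0, 1440]) cube([220, 60, 60]);
translate([280, 0, 0]) cube([60, 60, 1800]);


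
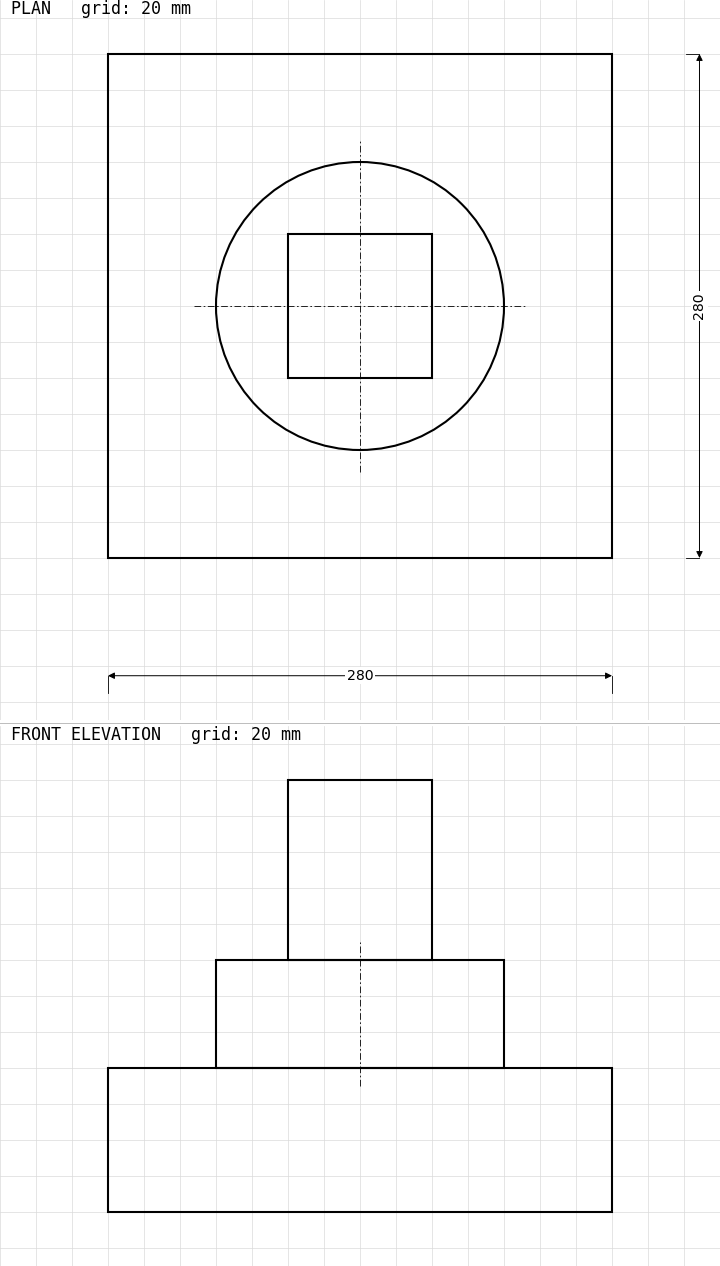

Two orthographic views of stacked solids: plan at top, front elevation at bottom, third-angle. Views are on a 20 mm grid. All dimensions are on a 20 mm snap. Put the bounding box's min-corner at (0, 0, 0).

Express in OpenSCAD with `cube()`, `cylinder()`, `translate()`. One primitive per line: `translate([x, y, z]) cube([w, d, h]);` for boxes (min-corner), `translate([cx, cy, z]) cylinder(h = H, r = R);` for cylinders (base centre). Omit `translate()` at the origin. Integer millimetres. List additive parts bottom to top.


cube([280, 280, 80]);
translate([140, 140, 80]) cylinder(h = 60, r = 80);
translate([100, 100, 140]) cube([80, 80, 100]);
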